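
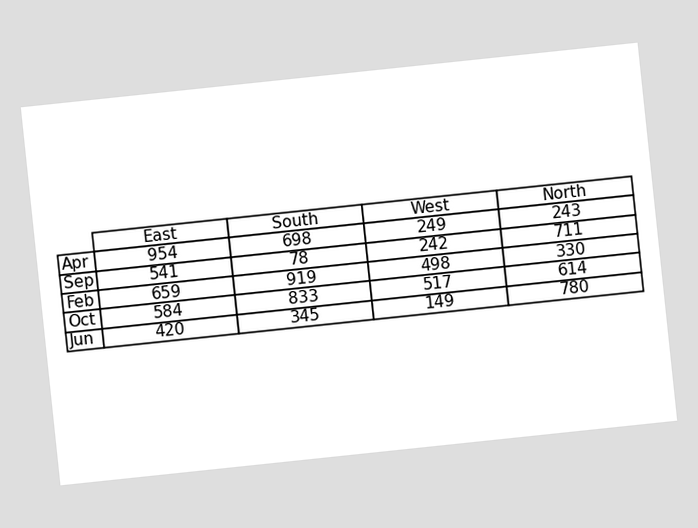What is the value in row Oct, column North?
614

The chart is tilted about 6° counter-clockwise. The (Oct, North) cell reads 614.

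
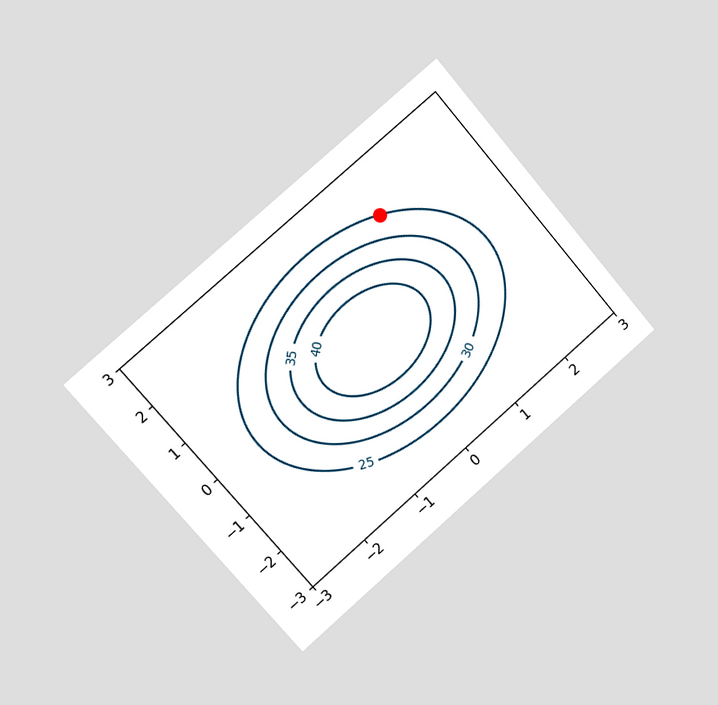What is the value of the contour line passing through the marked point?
The chart is tilted about 41° counter-clockwise and viewed slightly from the left. The marked point sits on the contour labelled 25.

25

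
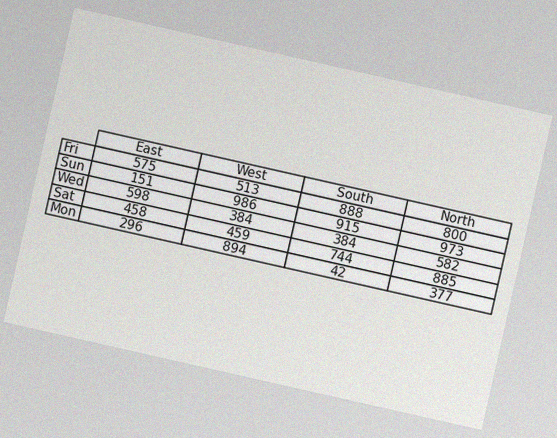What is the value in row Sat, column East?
458

The chart is tilted about 13° clockwise, with some photo noise. The (Sat, East) cell reads 458.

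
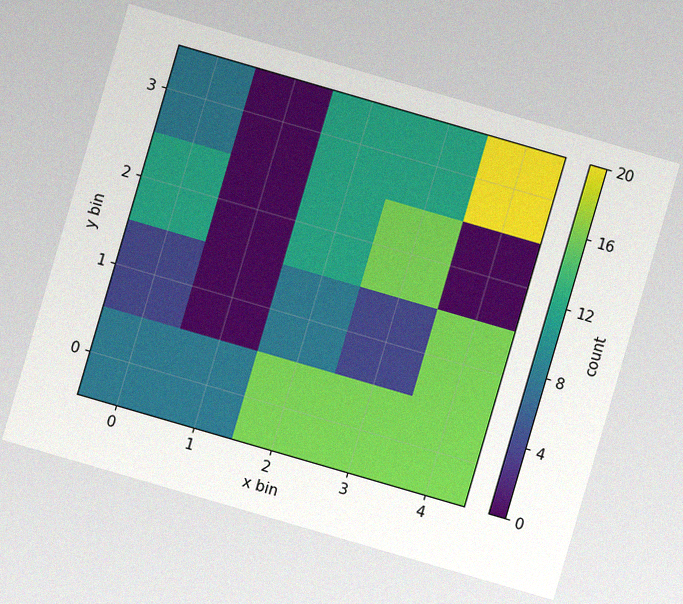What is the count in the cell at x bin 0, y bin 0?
8

The chart is tilted about 16° clockwise, with some photo noise. Matching the cell (0, 0) against the colorbar gives 8.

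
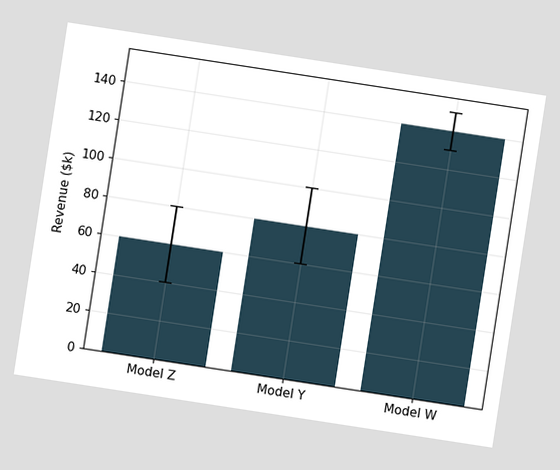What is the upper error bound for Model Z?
The chart is tilted about 9° clockwise. The Model Z bar's upper whisker reaches $80k.

$80k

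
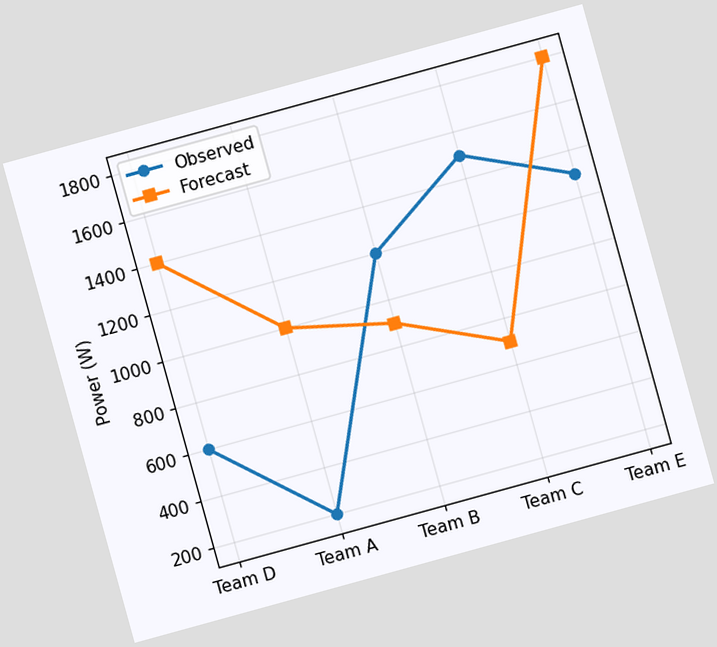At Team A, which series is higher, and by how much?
The chart is tilted about 15° counter-clockwise. At Team A, Forecast sits above the other line by 800W.

Forecast, by 800W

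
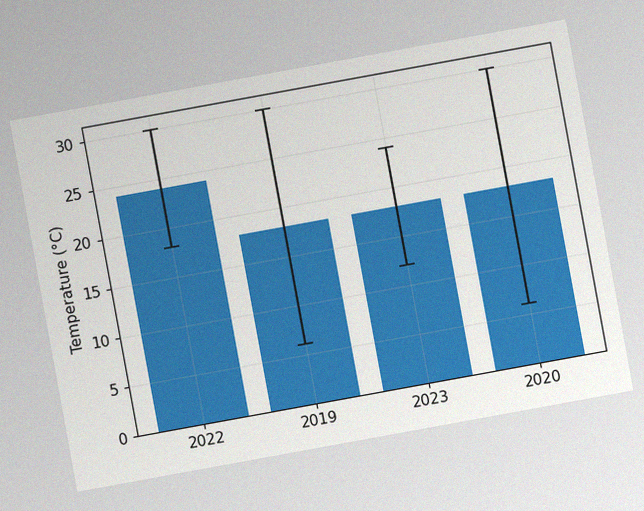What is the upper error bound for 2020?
The chart is tilted about 10° counter-clockwise, with some photo noise. The 2020 bar's upper whisker reaches 30°C.

30°C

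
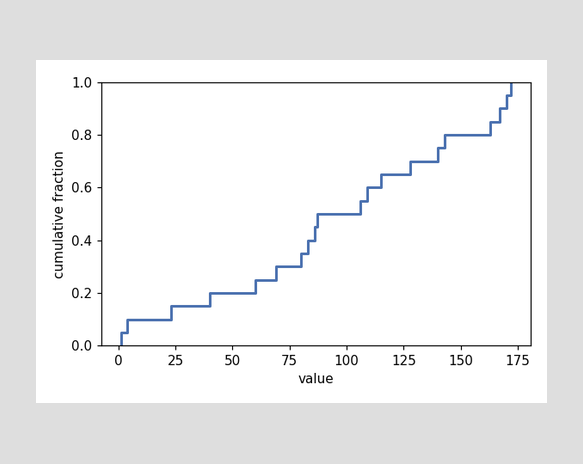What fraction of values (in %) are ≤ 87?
At x=87 the ECDF step is at 50%.

50%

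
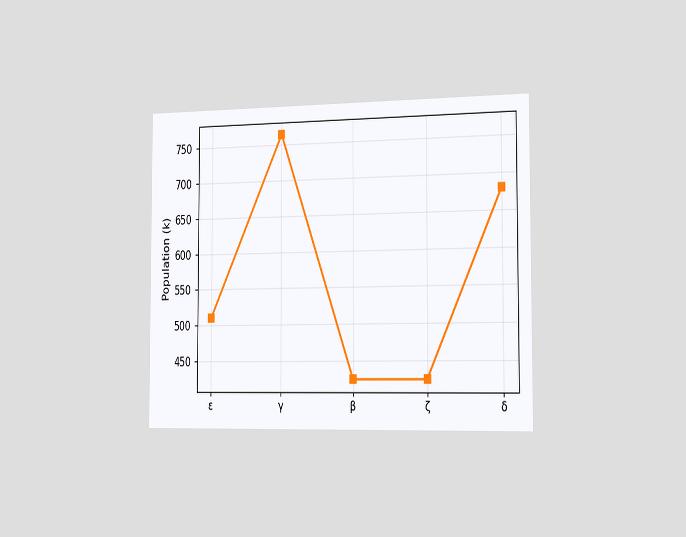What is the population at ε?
The chart is viewed slightly from the right. At ε, the line is at 510k.

510k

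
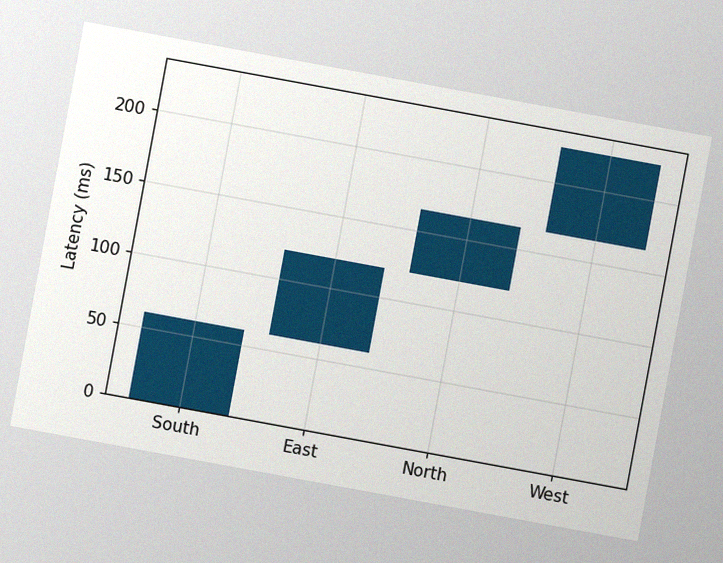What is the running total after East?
The chart is tilted about 10° clockwise, with some photo noise. After East the running total reaches 120ms.

120ms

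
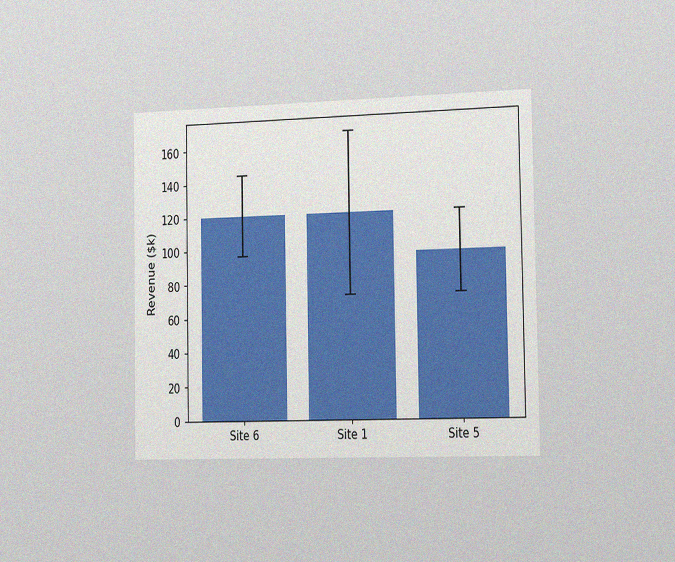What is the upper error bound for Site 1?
$168k

The chart is viewed slightly from the right, with some photo noise. The Site 1 bar's upper whisker reaches $168k.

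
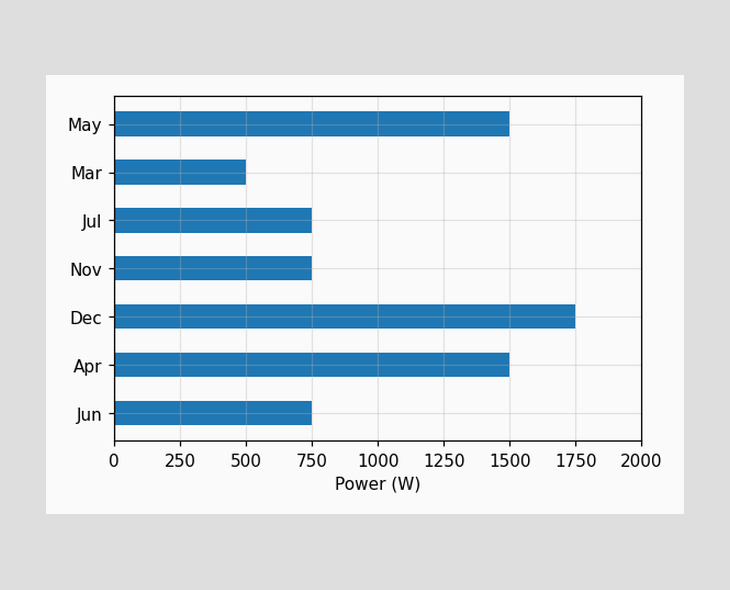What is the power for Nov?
750W

Reading along the chart's x-axis, the Nov bar reaches 750W.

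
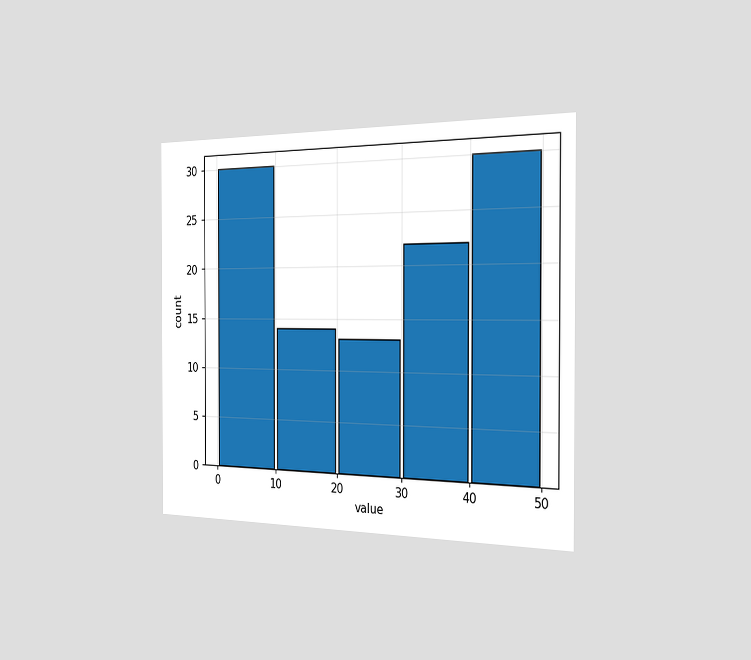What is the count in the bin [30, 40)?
22

The chart is viewed slightly from the right. The [30, 40) bin has height 22.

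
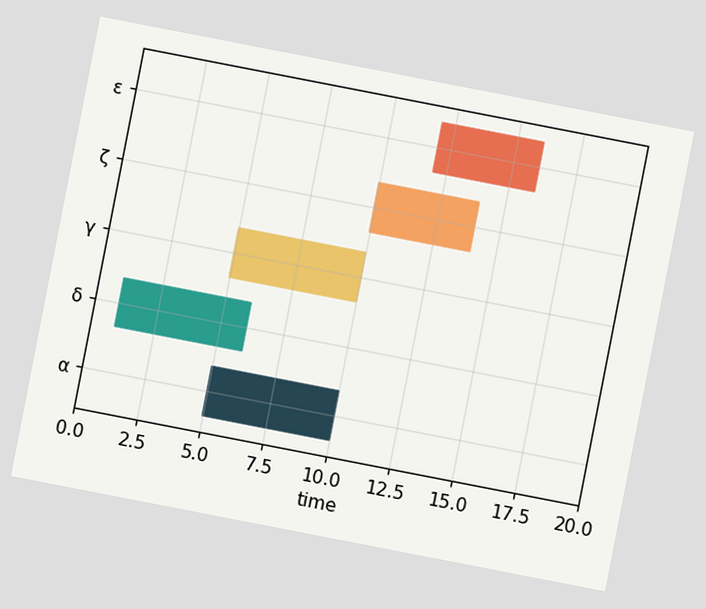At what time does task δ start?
1

The chart is tilted about 11° clockwise. The δ bar begins at t=1.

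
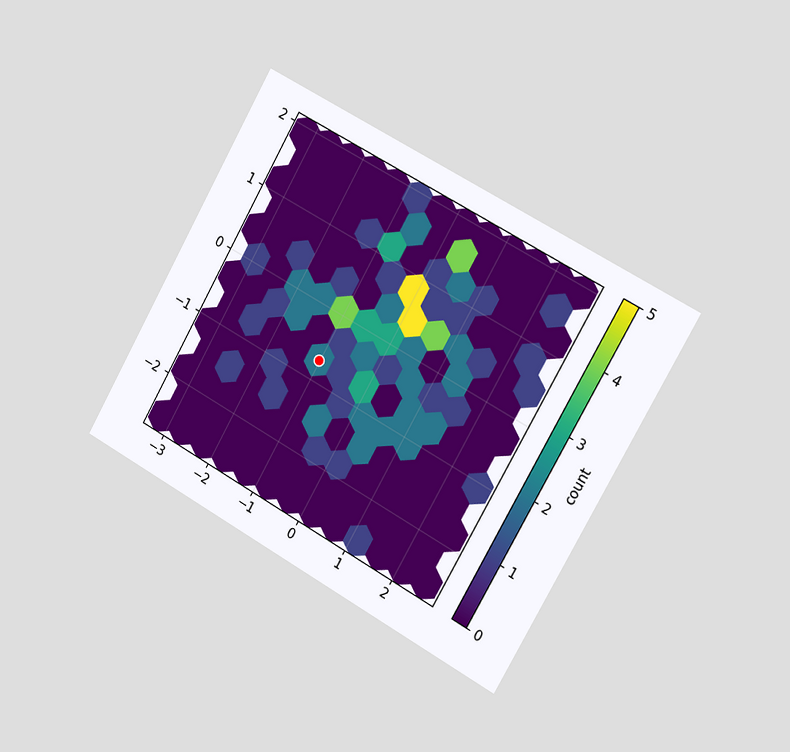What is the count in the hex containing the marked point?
2

The chart is tilted about 29° clockwise and viewed slightly from the right. The marked hex reads 2 on the colorbar.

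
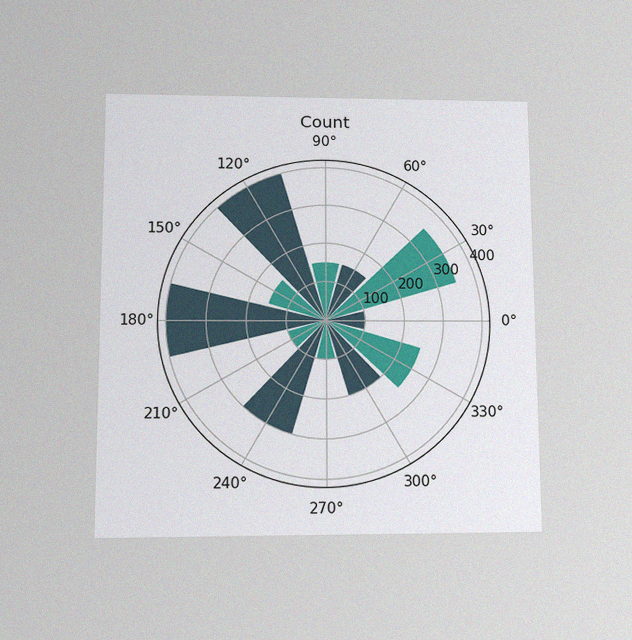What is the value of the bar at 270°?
100

The chart is viewed at a slight angle, with some photo noise. The bar at 270° reaches 100 on the radial axis.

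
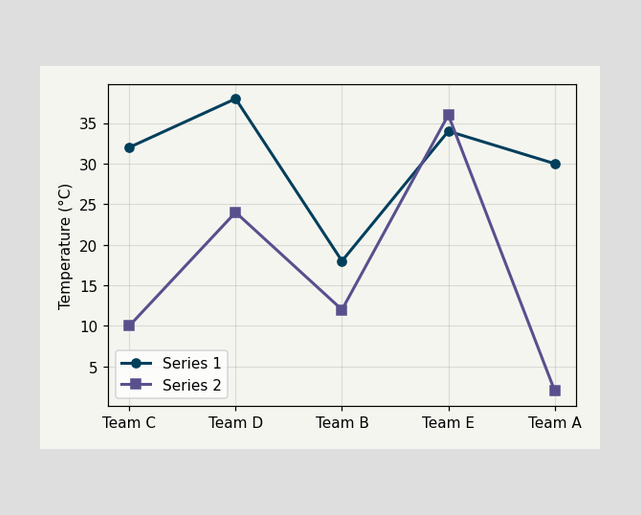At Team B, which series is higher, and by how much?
At Team B, Series 1 sits above the other line by 6°C.

Series 1, by 6°C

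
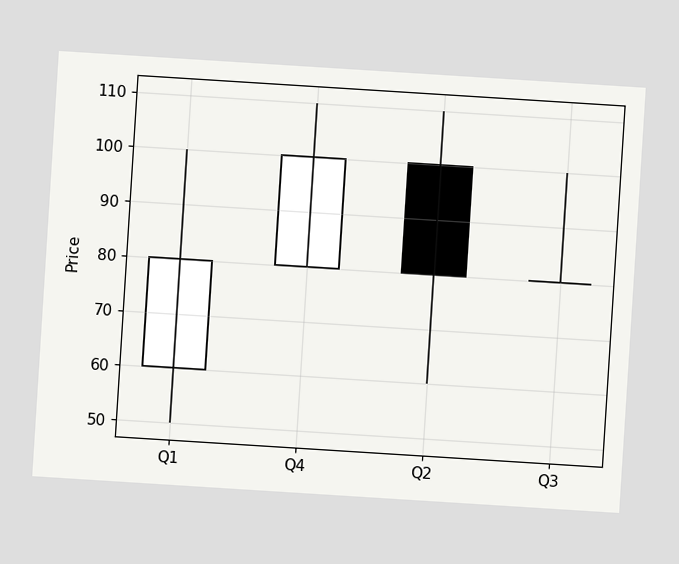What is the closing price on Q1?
80

The chart is tilted about 4° clockwise. The Q1 candle closes at 80.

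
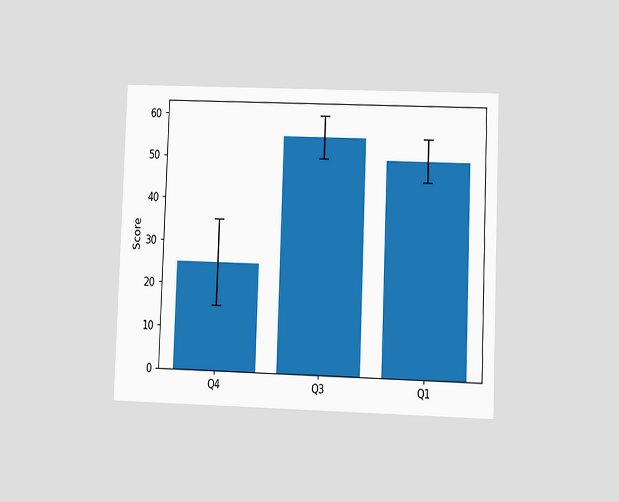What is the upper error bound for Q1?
55

The chart is tilted about 2° clockwise and viewed at a slight angle. The Q1 bar's upper whisker reaches 55.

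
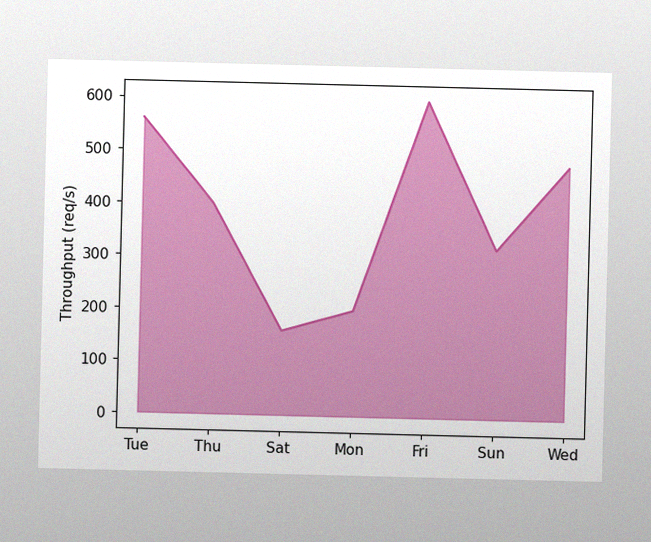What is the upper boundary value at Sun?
320req/s

The image has some photo noise and uneven lighting. At Sun the upper boundary is at 320req/s.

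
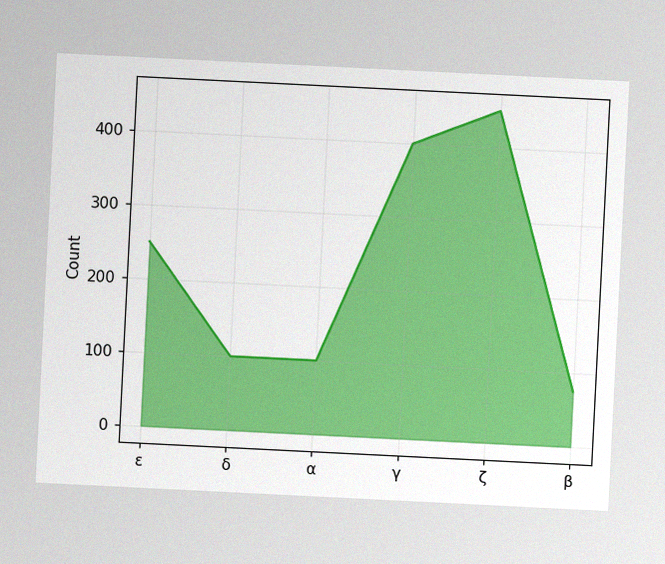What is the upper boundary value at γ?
The chart is tilted about 3° clockwise, with some photo noise. At γ the upper boundary is at 400.

400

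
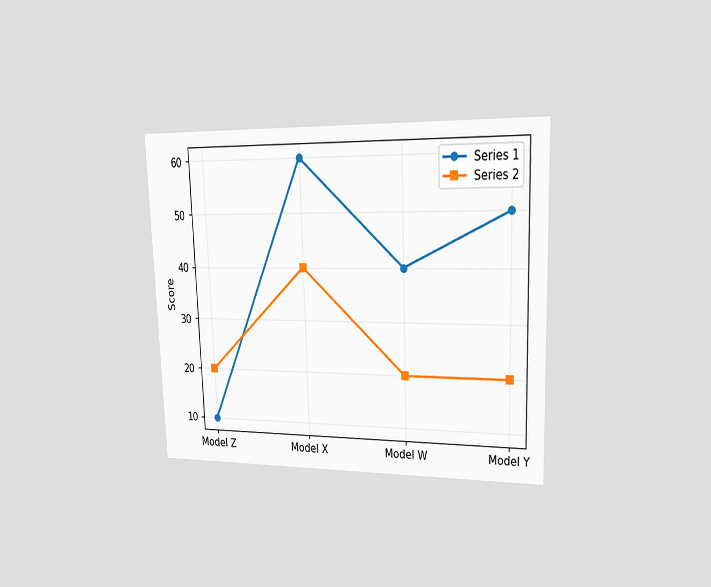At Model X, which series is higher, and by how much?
The chart is tilted about 2° counter-clockwise and viewed slightly from the right. At Model X, Series 1 sits above the other line by 20.

Series 1, by 20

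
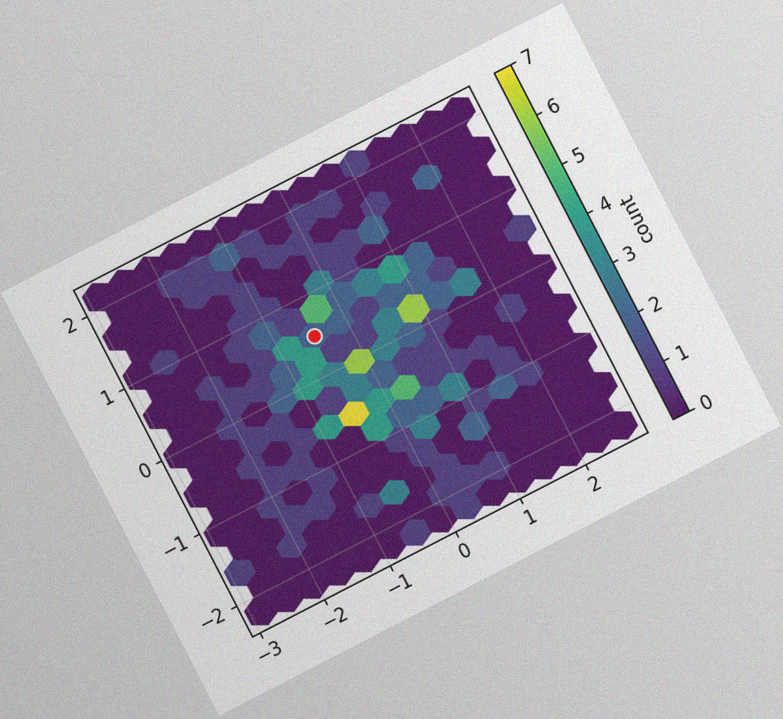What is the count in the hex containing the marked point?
The chart is tilted about 27° counter-clockwise, with some photo noise. The marked hex reads 2 on the colorbar.

2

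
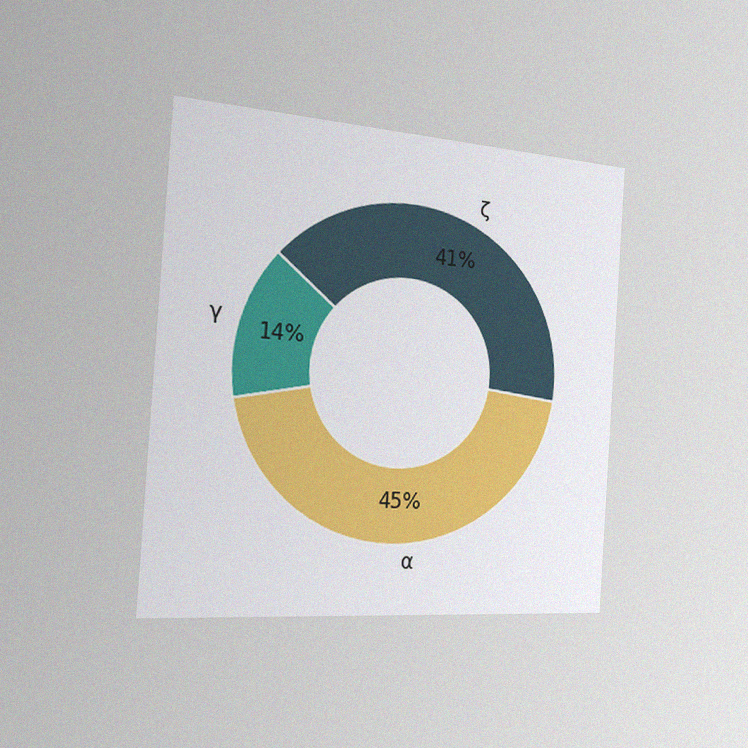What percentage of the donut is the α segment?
45%

The chart is tilted about 4° clockwise and viewed slightly from the left, with some photo noise. The α segment takes up 45% of the ring.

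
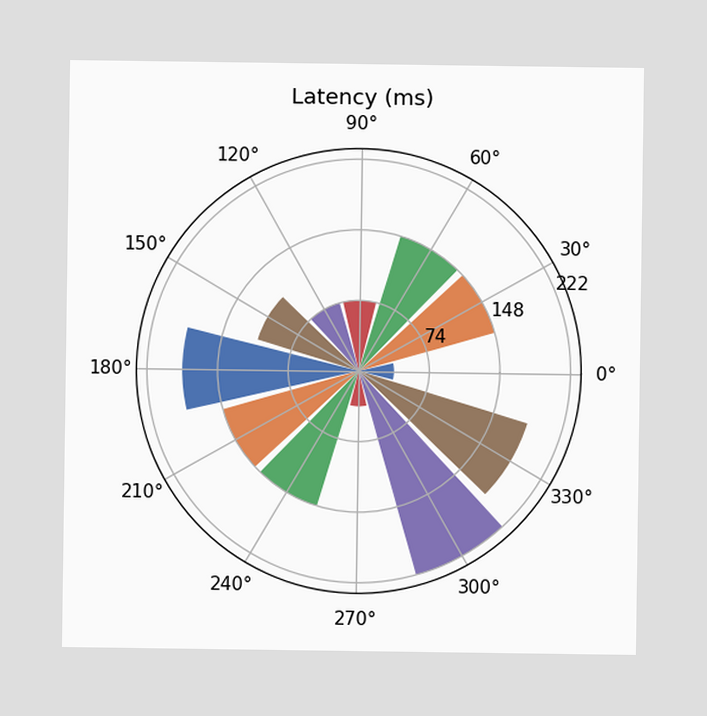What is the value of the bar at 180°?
185ms

The bar at 180° reaches 185ms on the radial axis.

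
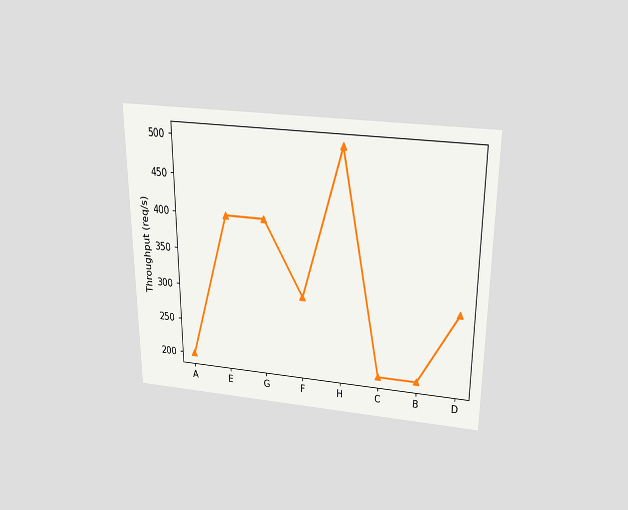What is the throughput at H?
500req/s

The chart is viewed slightly from above. At H, the line is at 500req/s.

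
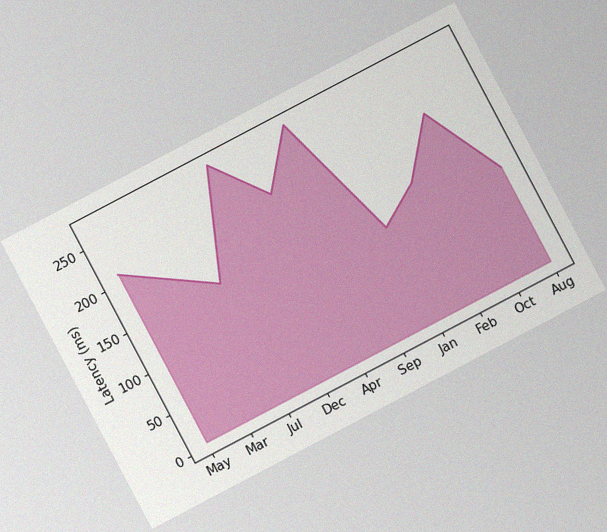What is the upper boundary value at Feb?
The chart is tilted about 28° counter-clockwise, with some photo noise. At Feb the upper boundary is at 150ms.

150ms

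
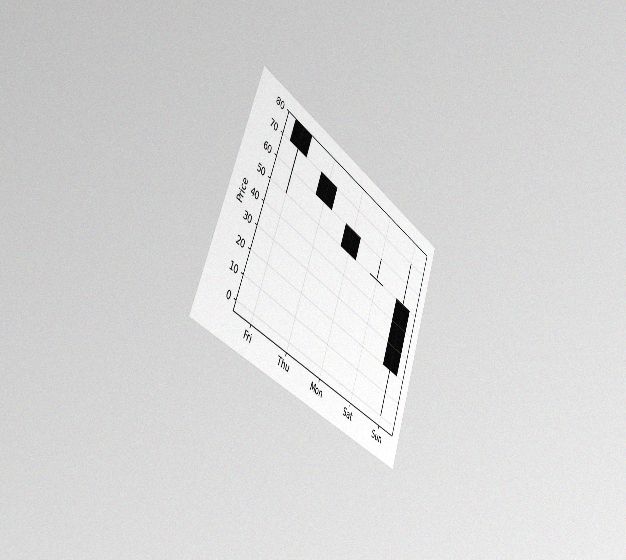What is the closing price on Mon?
50

The chart is tilted about 22° clockwise and viewed slightly from the left, with some photo noise. The Mon candle closes at 50.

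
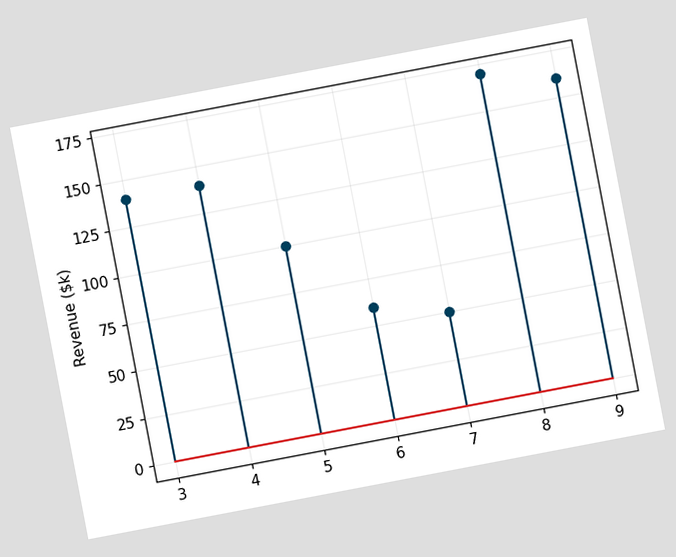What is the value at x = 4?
The chart is tilted about 11° counter-clockwise. The stem at x=4 reaches $140k.

$140k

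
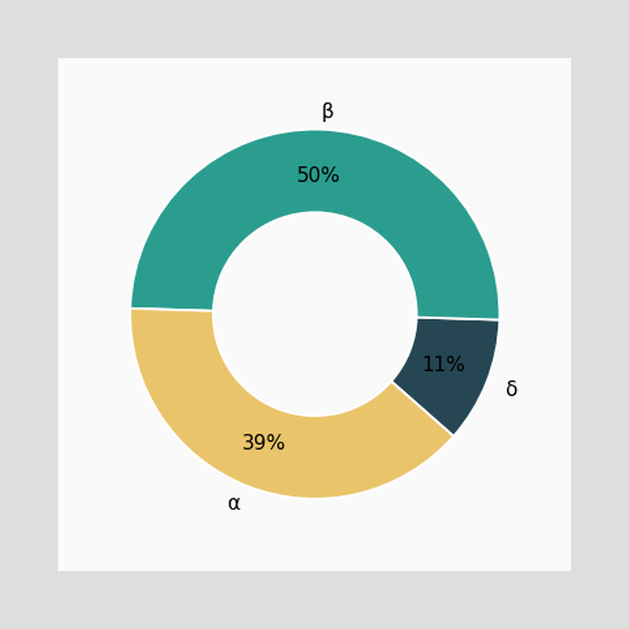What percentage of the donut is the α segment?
39%

The α segment takes up 39% of the ring.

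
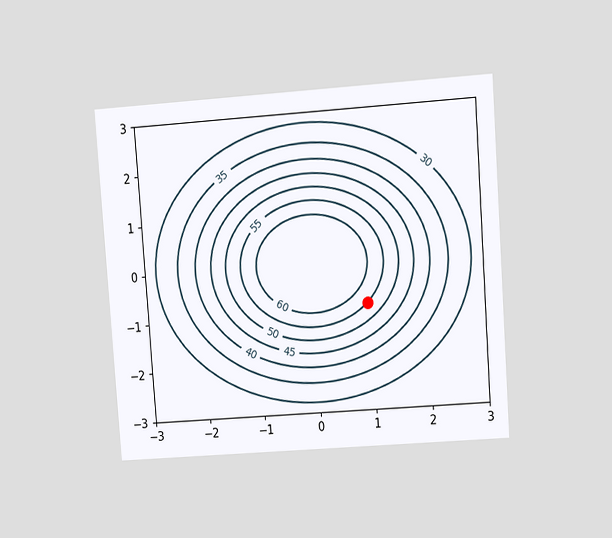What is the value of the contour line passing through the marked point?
The chart is tilted about 4° counter-clockwise and viewed at a slight angle. The marked point sits on the contour labelled 55.

55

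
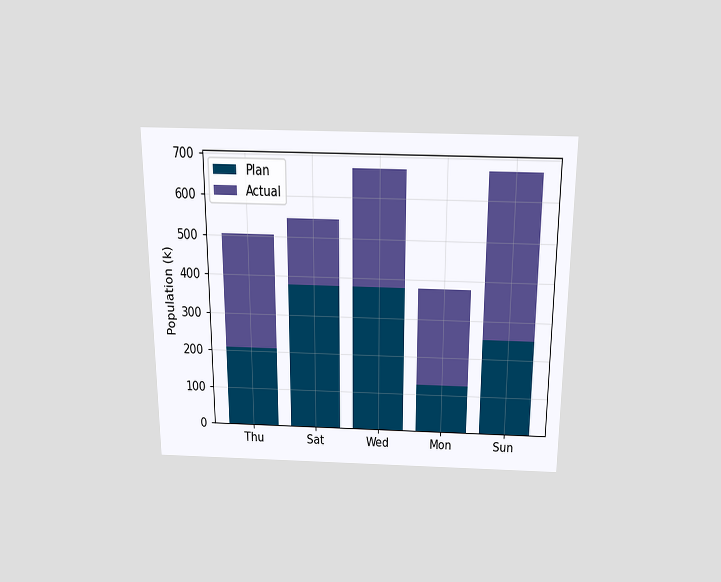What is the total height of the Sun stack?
The chart is viewed slightly from above. The Sun stack's top reaches 672k on the y-axis.

672k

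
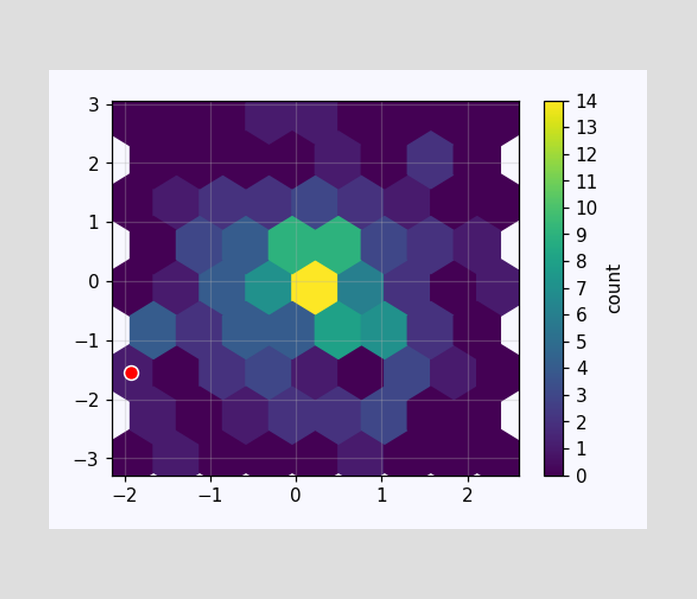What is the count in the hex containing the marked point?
The marked hex reads 1 on the colorbar.

1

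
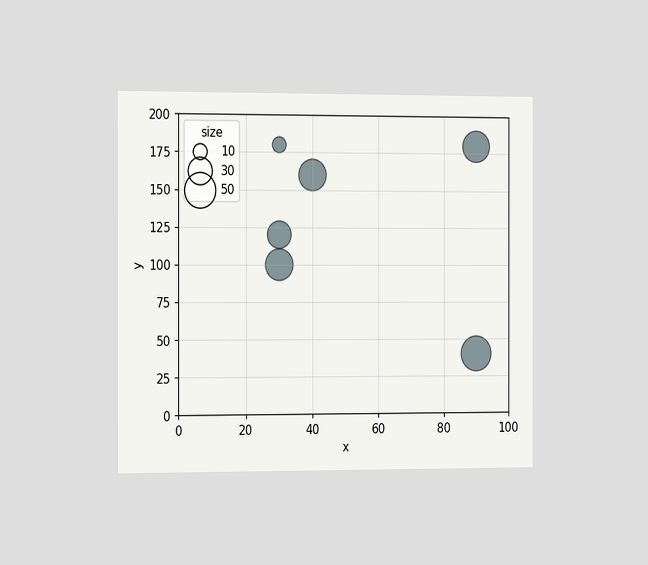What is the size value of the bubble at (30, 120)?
30

The chart is viewed slightly from the left. Matching the bubble at (30, 120) against the size legend gives 30.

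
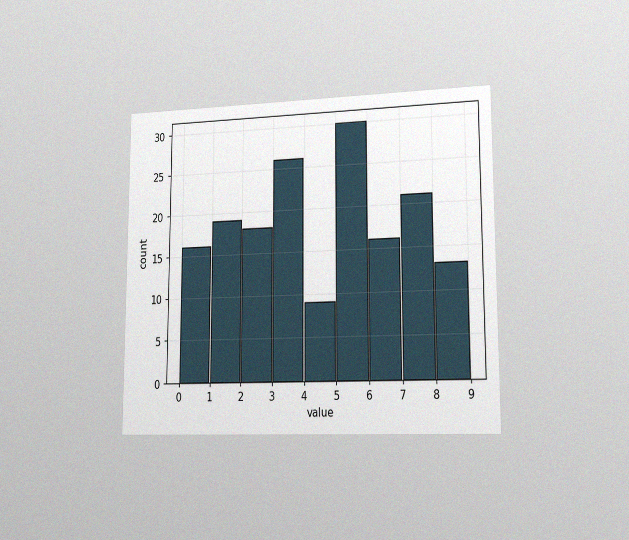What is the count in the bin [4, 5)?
9

The chart is viewed slightly from the right, with some photo noise. The [4, 5) bin has height 9.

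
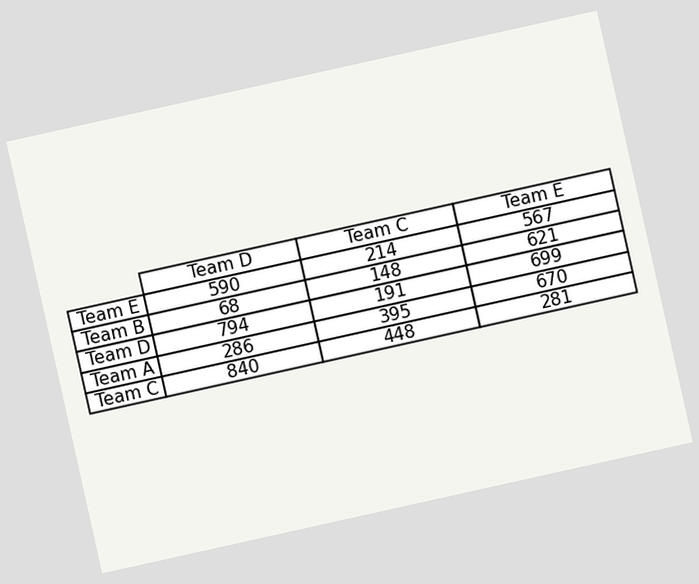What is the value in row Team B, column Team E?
The chart is tilted about 13° counter-clockwise. The (Team B, Team E) cell reads 621.

621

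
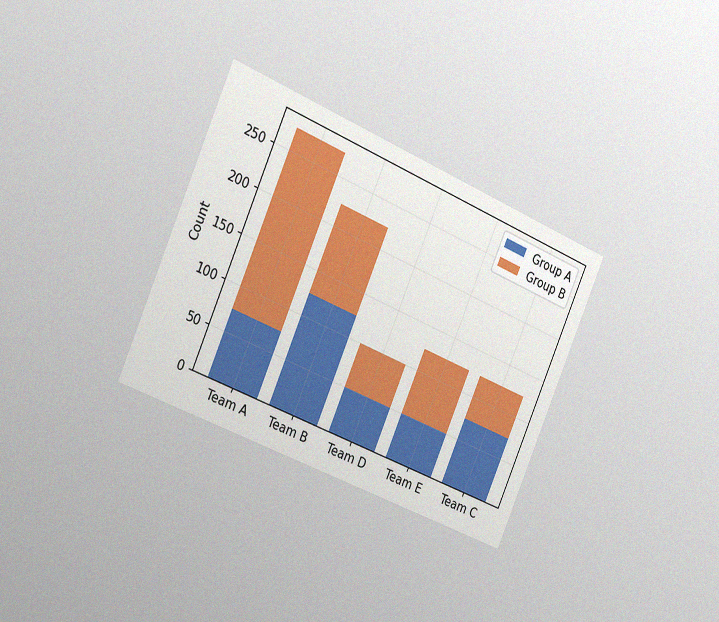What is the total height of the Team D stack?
100

The chart is tilted about 24° clockwise and viewed slightly from the left, with some photo noise. The Team D stack's top reaches 100 on the y-axis.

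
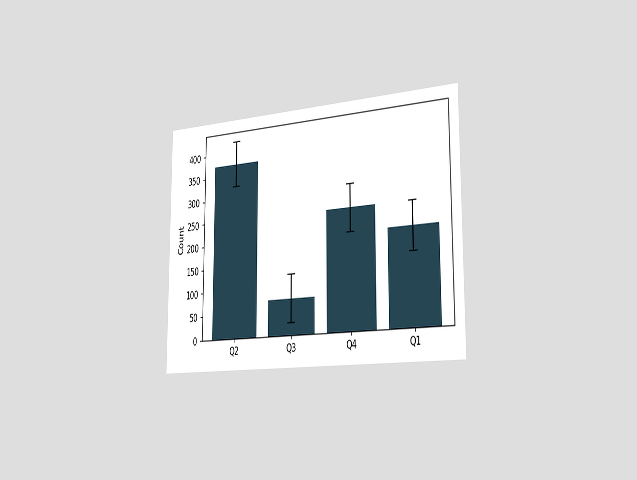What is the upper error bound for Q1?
250

The chart is viewed slightly from the right. The Q1 bar's upper whisker reaches 250.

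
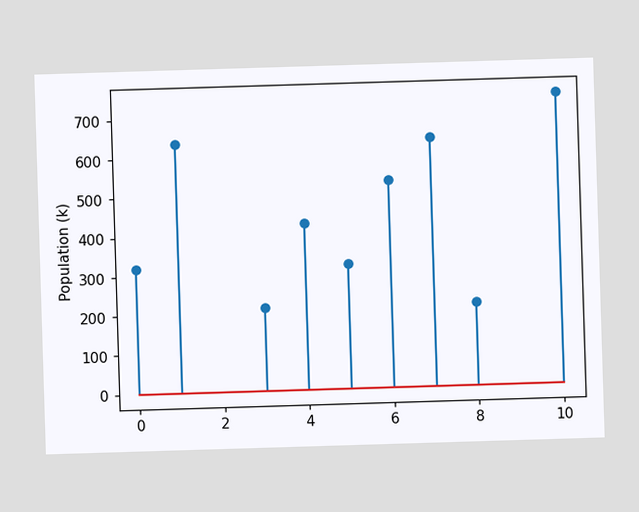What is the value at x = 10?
The stem at x=10 reaches 742k.

742k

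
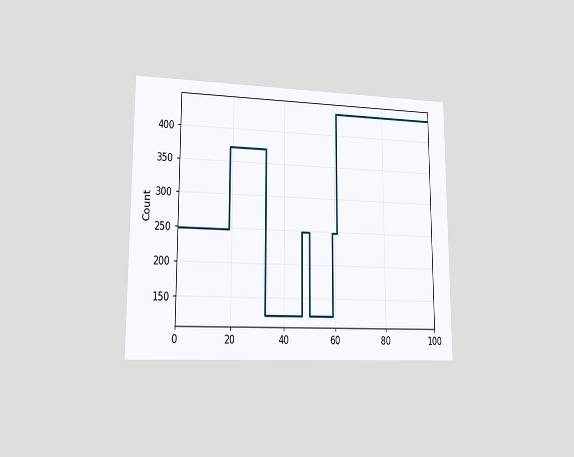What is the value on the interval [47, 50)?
The chart is viewed slightly from the left. On [47, 50) the step sits at 248.

248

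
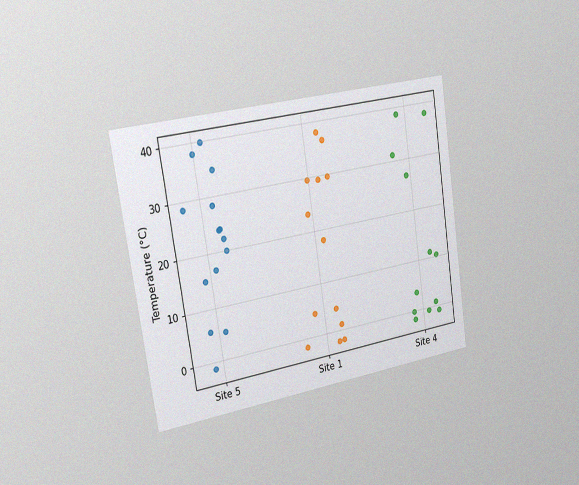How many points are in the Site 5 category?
The chart is tilted about 9° counter-clockwise and viewed slightly from the left, with some photo noise. Counting the markers in the Site 5 column gives 14.

14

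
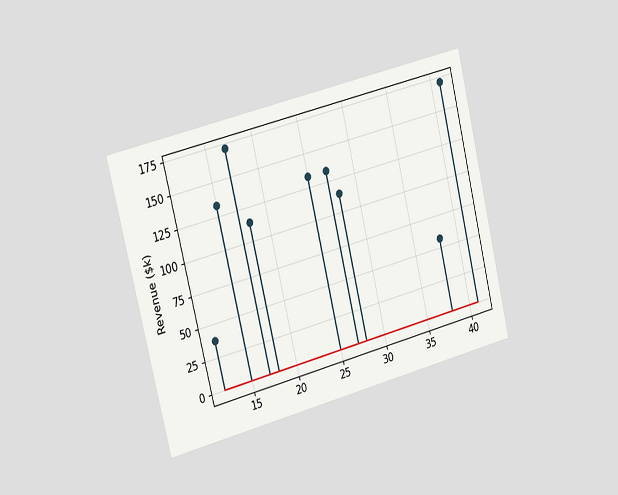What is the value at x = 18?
$114k

The chart is tilted about 14° counter-clockwise and viewed slightly from the left. The stem at x=18 reaches $114k.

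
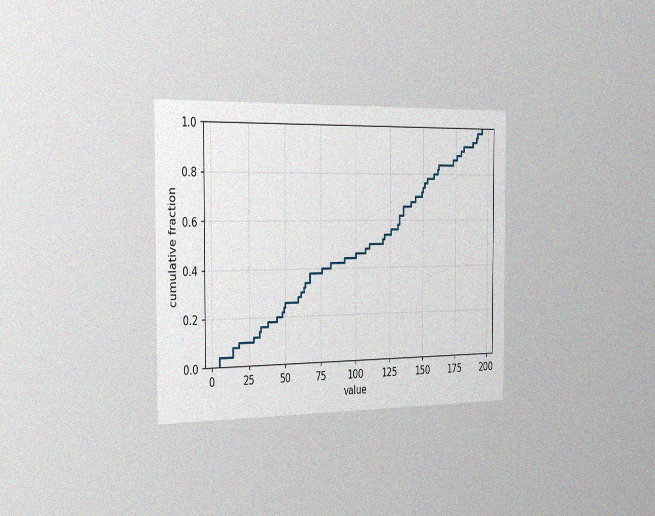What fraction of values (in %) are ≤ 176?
88%

The chart is viewed slightly from the left, with some photo noise. At x=176 the ECDF step is at 88%.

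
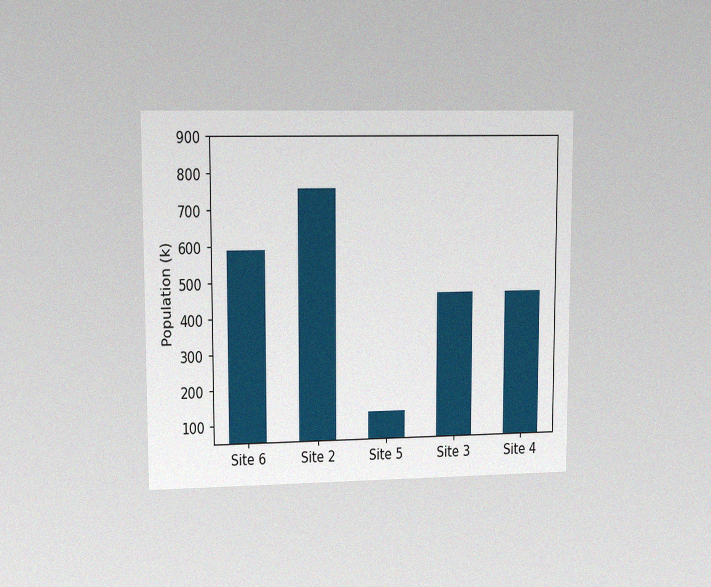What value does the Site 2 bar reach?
The chart is viewed at a slight angle, with some photo noise. Reading along the chart's y-axis, the Site 2 bar reaches 756k.

756k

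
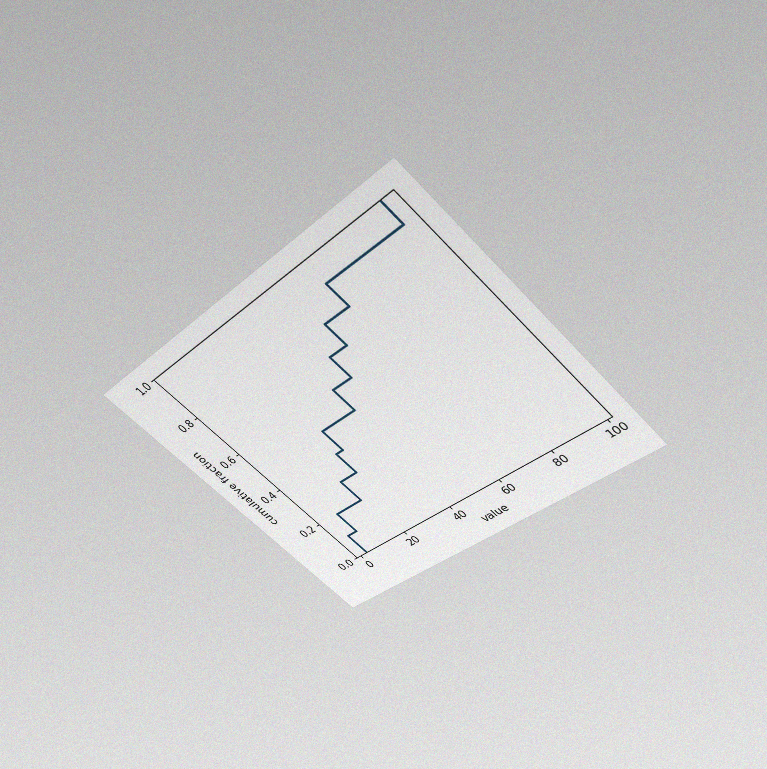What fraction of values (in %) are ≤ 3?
10%

The chart is tilted about 45° counter-clockwise and viewed slightly from above, with some photo noise. At x=3 the ECDF step is at 10%.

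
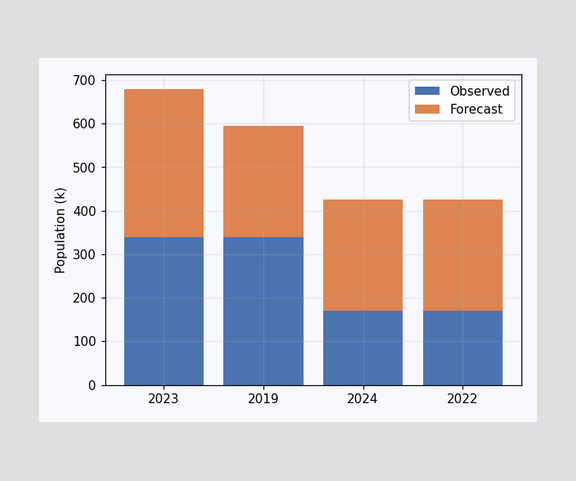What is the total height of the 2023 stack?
680k

The 2023 stack's top reaches 680k on the y-axis.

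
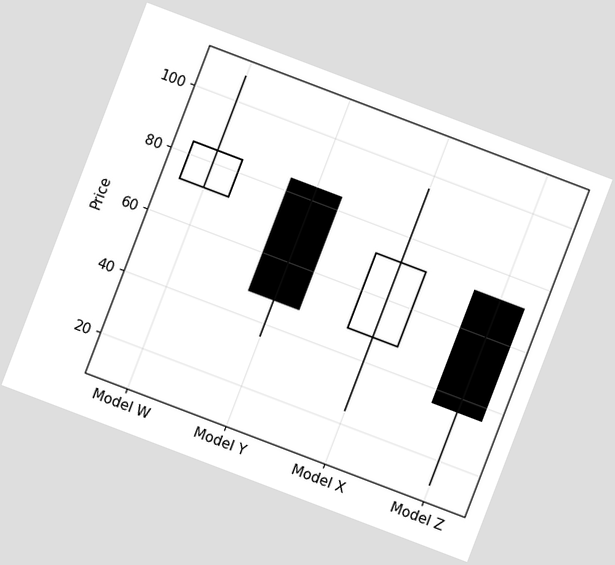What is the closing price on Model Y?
48

The chart is tilted about 21° clockwise. The Model Y candle closes at 48.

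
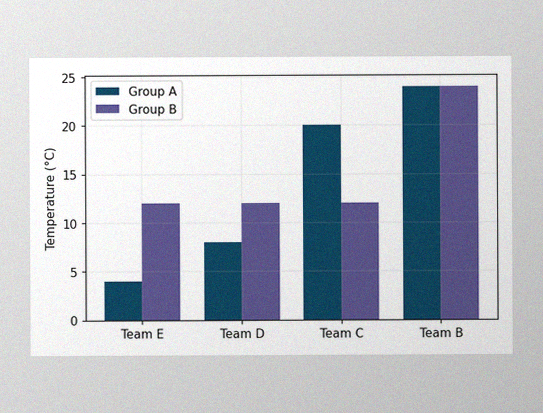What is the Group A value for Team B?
24°C

The image has some photo noise and uneven lighting. The Group A bar at Team B reaches 24°C on the y-axis.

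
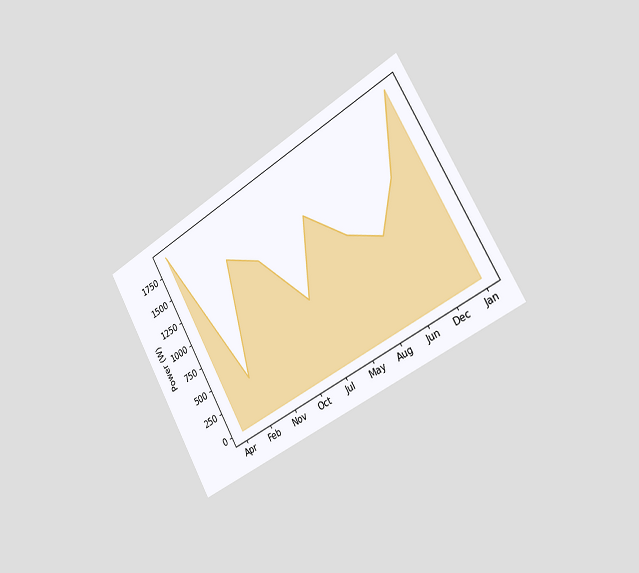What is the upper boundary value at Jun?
The chart is tilted about 30° counter-clockwise and viewed slightly from the right. At Jun the upper boundary is at 800W.

800W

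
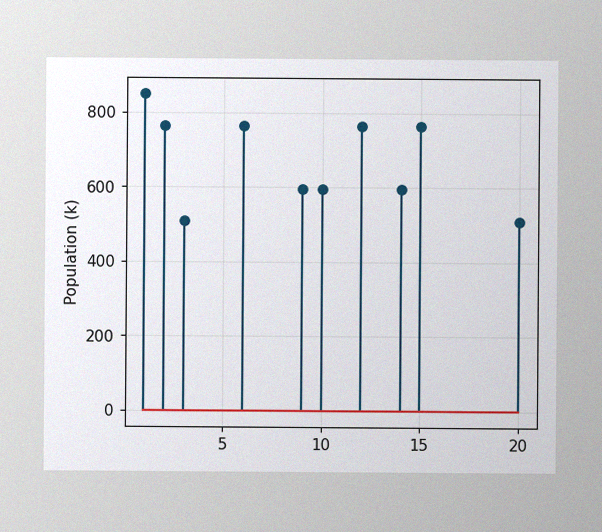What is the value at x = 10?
595k

The image has some photo noise and uneven lighting. The stem at x=10 reaches 595k.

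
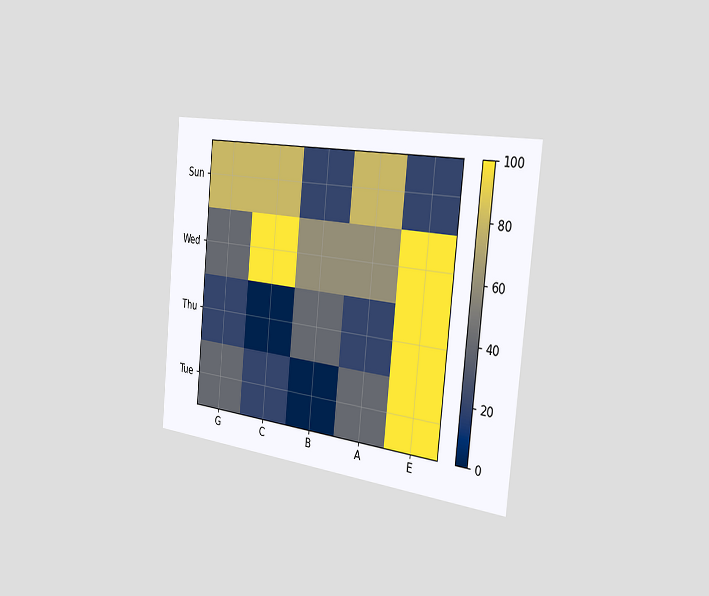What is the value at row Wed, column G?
The chart is tilted about 6° clockwise and viewed slightly from the right. Matching cell (Wed, G) against the colorbar gives 40.

40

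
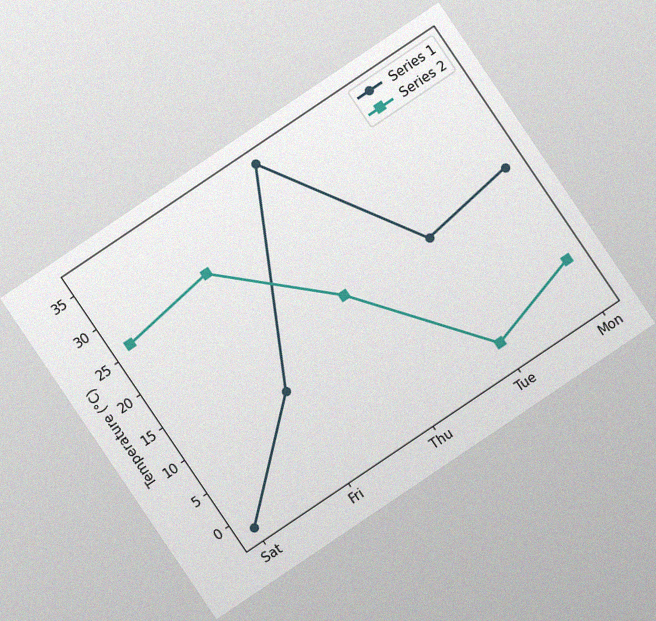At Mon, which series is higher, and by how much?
The chart is tilted about 34° counter-clockwise, with some photo noise. At Mon, Series 1 sits above the other line by 14°C.

Series 1, by 14°C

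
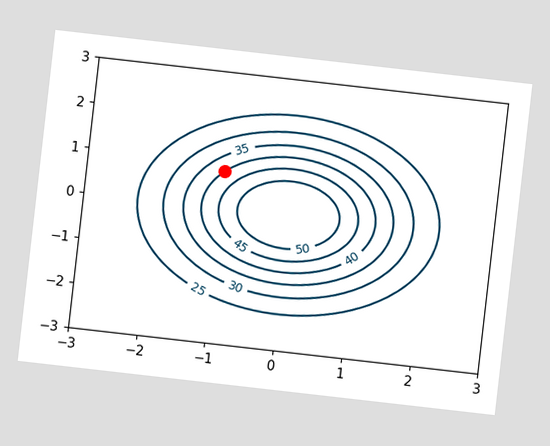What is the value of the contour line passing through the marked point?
The chart is tilted about 6° clockwise. The marked point sits on the contour labelled 40.

40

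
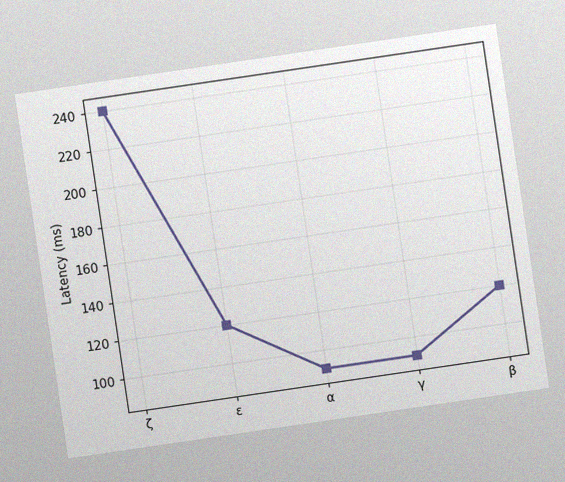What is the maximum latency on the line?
The chart is tilted about 8° counter-clockwise, with some photo noise. The highest point is at ζ, and reading across to the y-axis gives 240ms.

240ms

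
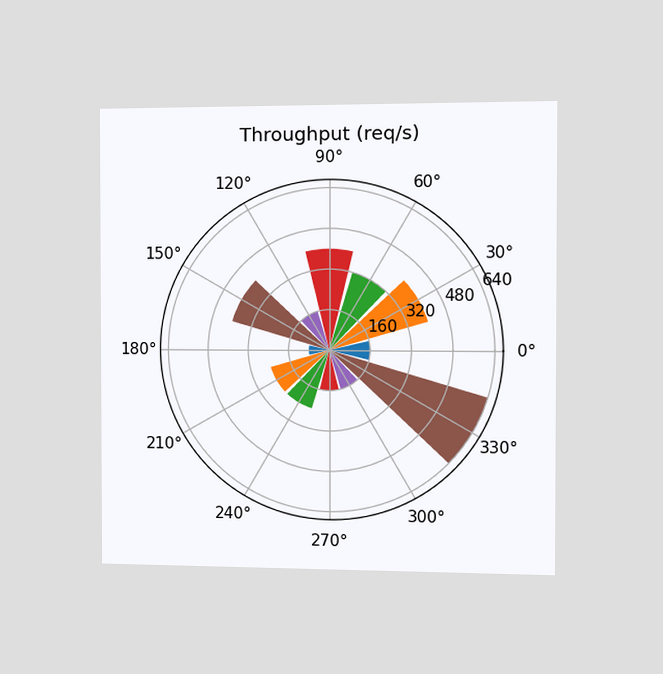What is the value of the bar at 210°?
The chart is viewed slightly from the right. The bar at 210° reaches 240req/s on the radial axis.

240req/s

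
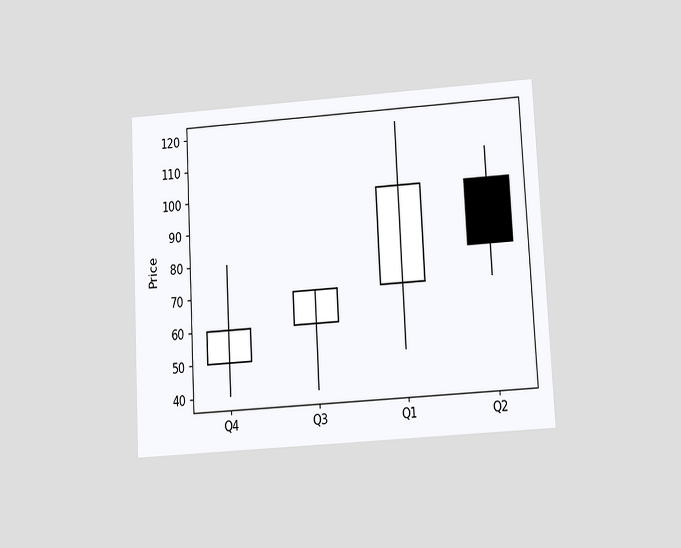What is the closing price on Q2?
80

The chart is tilted about 3° counter-clockwise and viewed slightly from below. The Q2 candle closes at 80.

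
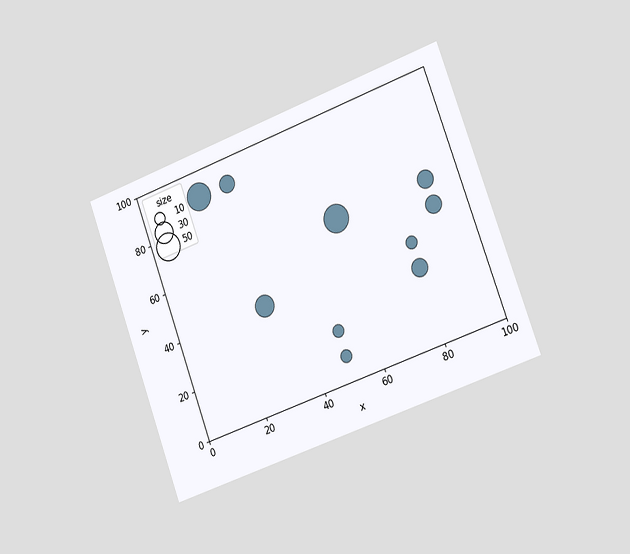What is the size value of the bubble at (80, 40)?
The chart is tilted about 20° counter-clockwise and viewed slightly from the right. Matching the bubble at (80, 40) against the size legend gives 10.

10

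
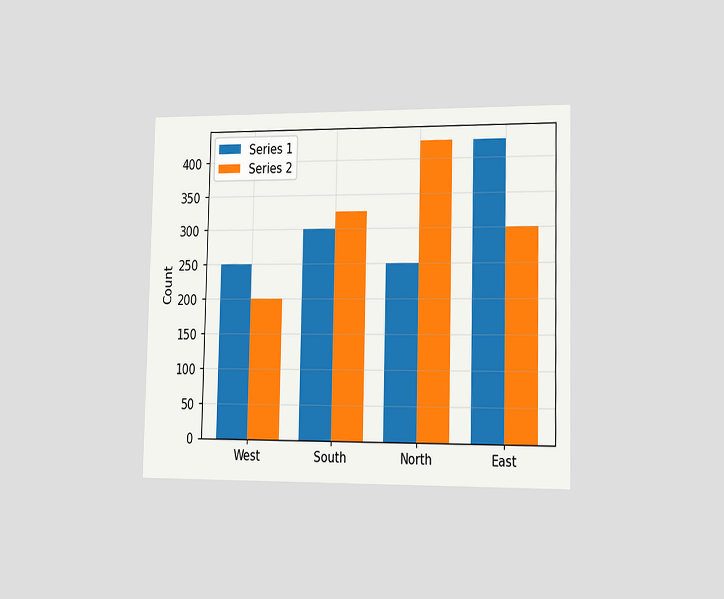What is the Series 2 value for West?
The chart is viewed slightly from the right. The Series 2 bar at West reaches 200 on the y-axis.

200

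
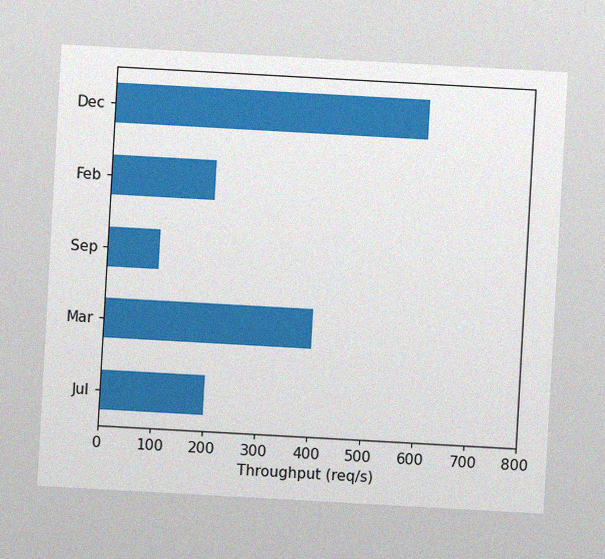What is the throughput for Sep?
The chart is tilted about 3° clockwise, with some photo noise. Reading along the chart's x-axis, the Sep bar reaches 100req/s.

100req/s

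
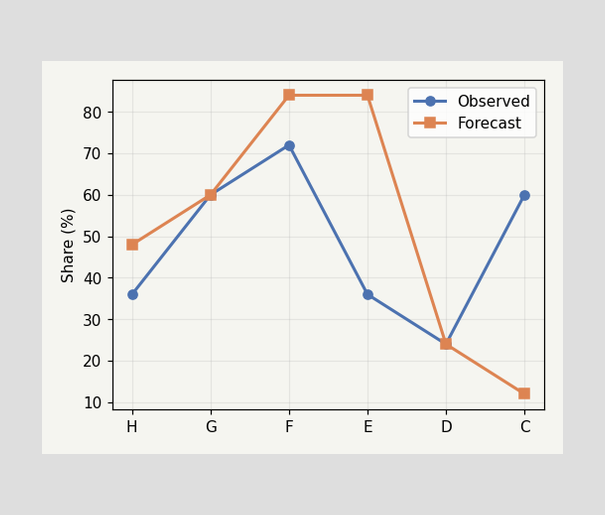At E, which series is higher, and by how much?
Forecast, by 48%

At E, Forecast sits above the other line by 48%.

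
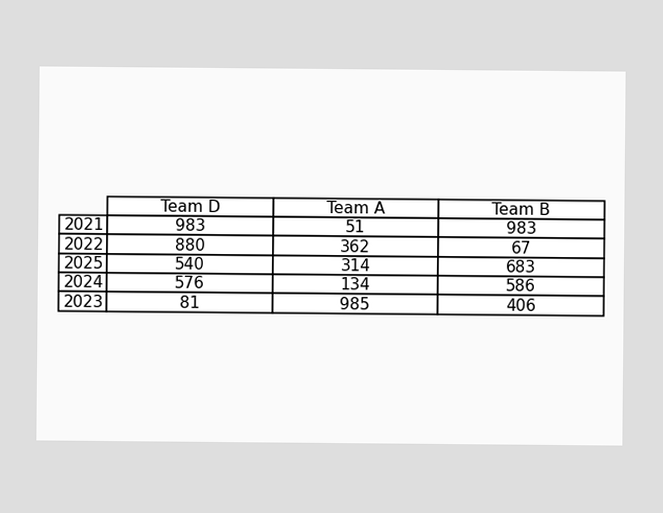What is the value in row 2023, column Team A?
985

The (2023, Team A) cell reads 985.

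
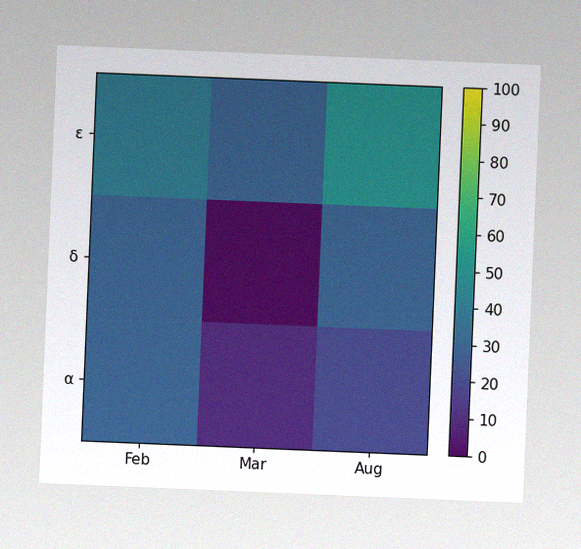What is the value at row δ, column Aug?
30

The chart is tilted about 2° clockwise, with some photo noise. Matching cell (δ, Aug) against the colorbar gives 30.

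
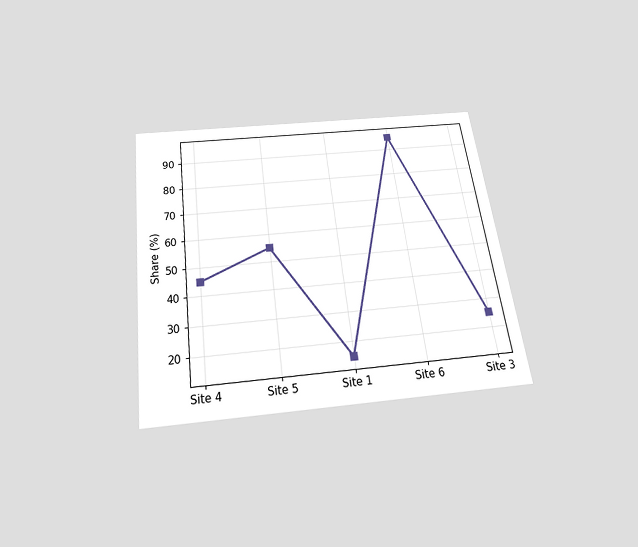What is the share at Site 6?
95%

The chart is tilted about 7° counter-clockwise and viewed slightly from below. At Site 6, the line is at 95%.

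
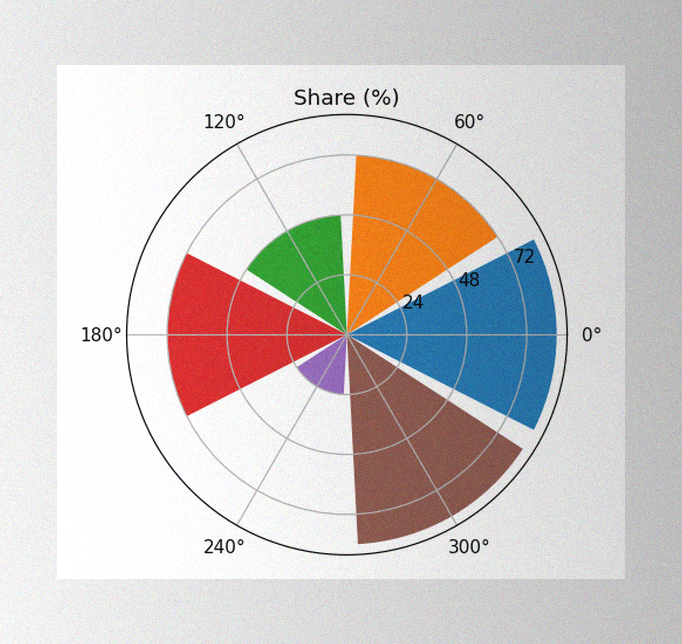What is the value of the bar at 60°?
72%

The image has some photo noise and uneven lighting. The bar at 60° reaches 72% on the radial axis.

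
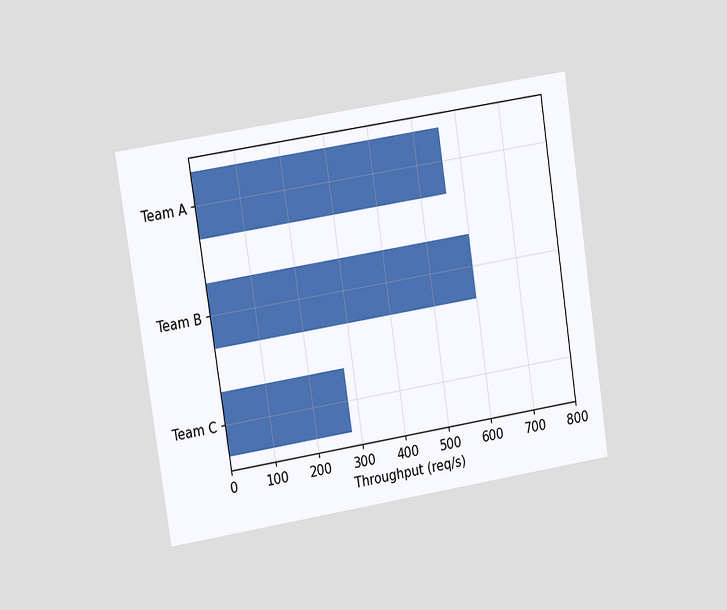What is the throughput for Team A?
560req/s

The chart is tilted about 9° counter-clockwise and viewed at a slight angle. Reading along the chart's x-axis, the Team A bar reaches 560req/s.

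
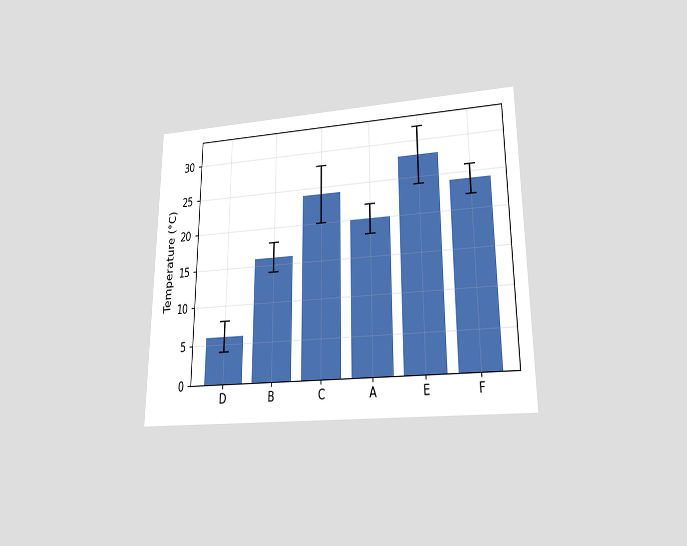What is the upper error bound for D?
8°C

The chart is viewed at a slight angle. The D bar's upper whisker reaches 8°C.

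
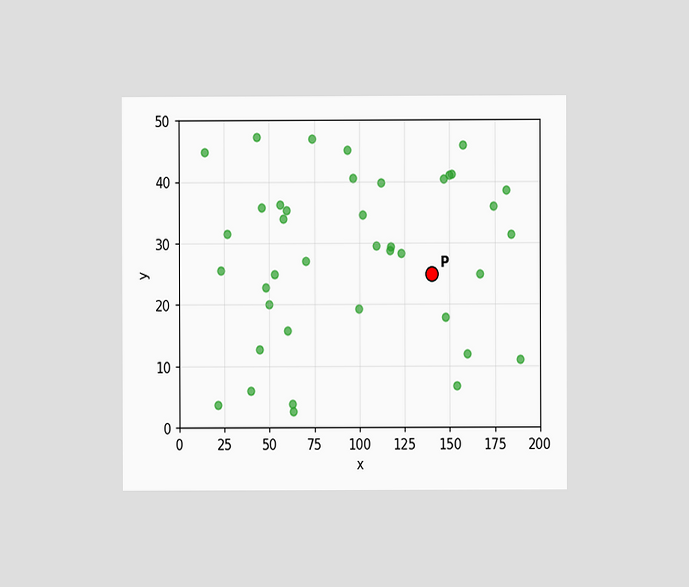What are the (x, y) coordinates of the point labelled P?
The chart is viewed at a slight angle. Following the gridlines from P to each axis, P sits at (140, 25).

(140, 25)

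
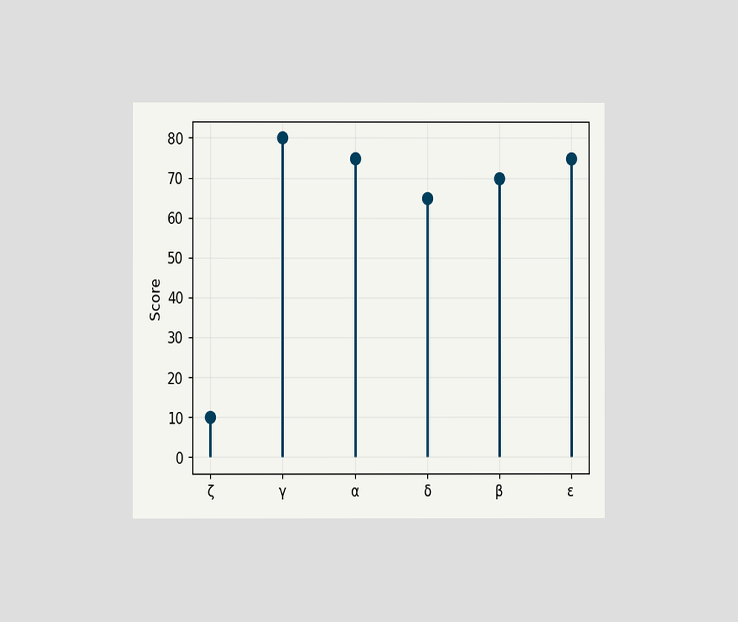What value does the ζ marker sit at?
10

The chart is viewed at a slight angle. The ζ marker sits at 10.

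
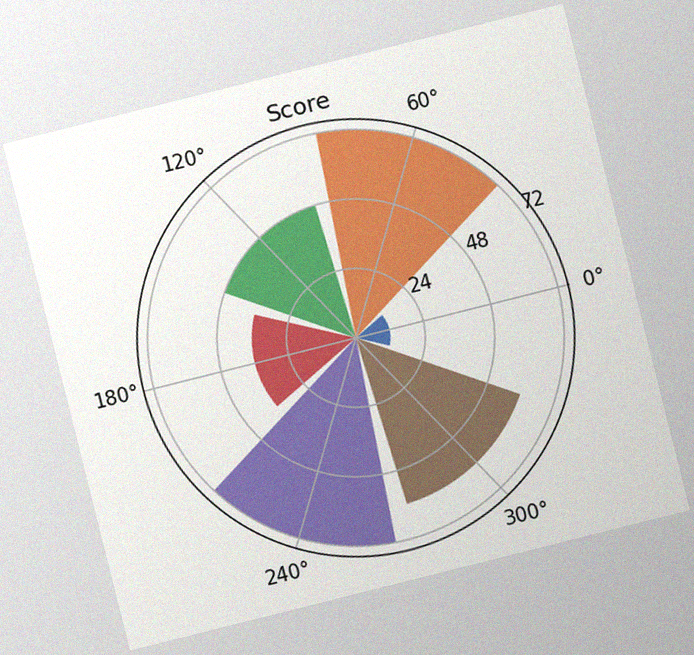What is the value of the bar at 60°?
The chart is tilted about 14° counter-clockwise, with some photo noise. The bar at 60° reaches 72 on the radial axis.

72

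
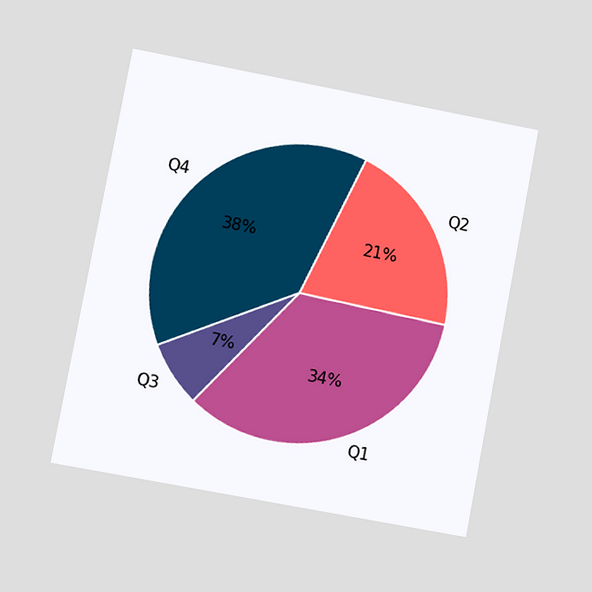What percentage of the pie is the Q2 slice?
The chart is tilted about 11° clockwise and viewed at a slight angle. The Q2 slice takes up 21% of the pie.

21%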